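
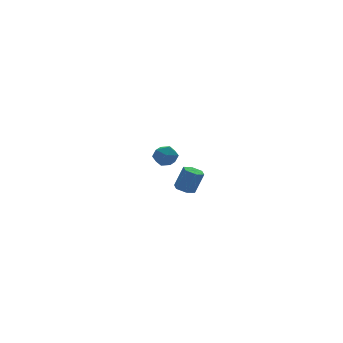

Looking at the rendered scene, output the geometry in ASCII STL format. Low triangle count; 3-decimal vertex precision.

solid 
facet normal -0.979 0.169 0.114
outer loop
vertex 0.902 3.645 -0.603
vertex 0.776 2.954 -0.658
vertex 0.899 3.241 -0.026
endloop
endfacet
facet normal -0.593 0.661 0.460
outer loop
vertex 0.902 3.645 -0.603
vertex 0.899 3.241 -0.026
vertex 1.392 3.739 -0.106
endloop
endfacet
facet normal -0.172 0.985 -0.017
outer loop
vertex 0.902 3.645 -0.603
vertex 1.392 3.739 -0.106
vertex 1.572 3.759 -0.786
endloop
endfacet
facet normal -0.297 0.695 -0.655
outer loop
vertex 0.902 3.645 -0.603
vertex 1.572 3.759 -0.786
vertex 1.192 3.275 -1.127
endloop
endfacet
facet normal -0.796 0.191 -0.575
outer loop
vertex 0.902 3.645 -0.603
vertex 1.192 3.275 -1.127
vertex 0.776 2.954 -0.658
endloop
endfacet
facet normal -0.175 0.323 0.930
outer loop
vertex 1.392 3.739 -0.106
vertex 0.899 3.241 -0.026
vertex 1.568 3.105 0.147
endloop
endfacet
facet normal -0.799 -0.473 0.370
outer loop
vertex 0.899 3.241 -0.026
vertex 0.776 2.954 -0.658
vertex 1.188 2.621 -0.194
endloop
endfacet
facet normal -0.503 -0.437 -0.745
outer loop
vertex 0.776 2.954 -0.658
vertex 1.192 3.275 -1.127
vertex 1.368 2.641 -0.874
endloop
endfacet
facet normal 0.303 0.378 -0.875
outer loop
vertex 1.192 3.275 -1.127
vertex 1.572 3.759 -0.786
vertex 1.861 3.139 -0.954
endloop
endfacet
facet normal 0.506 0.848 0.159
outer loop
vertex 1.572 3.759 -0.786
vertex 1.392 3.739 -0.106
vertex 1.984 3.426 -0.322
endloop
endfacet
facet normal 0.297 -0.695 0.655
outer loop
vertex 1.858 2.735 -0.377
vertex 1.568 3.105 0.147
vertex 1.188 2.621 -0.194
endloop
endfacet
facet normal 0.172 -0.985 0.017
outer loop
vertex 1.858 2.735 -0.377
vertex 1.188 2.621 -0.194
vertex 1.368 2.641 -0.874
endloop
endfacet
facet normal 0.593 -0.661 -0.460
outer loop
vertex 1.858 2.735 -0.377
vertex 1.368 2.641 -0.874
vertex 1.861 3.139 -0.954
endloop
endfacet
facet normal 0.979 -0.169 -0.114
outer loop
vertex 1.858 2.735 -0.377
vertex 1.861 3.139 -0.954
vertex 1.984 3.426 -0.322
endloop
endfacet
facet normal 0.796 -0.191 0.575
outer loop
vertex 1.858 2.735 -0.377
vertex 1.984 3.426 -0.322
vertex 1.568 3.105 0.147
endloop
endfacet
facet normal -0.303 -0.378 0.875
outer loop
vertex 1.188 2.621 -0.194
vertex 1.568 3.105 0.147
vertex 0.899 3.241 -0.026
endloop
endfacet
facet normal -0.506 -0.848 -0.159
outer loop
vertex 1.368 2.641 -0.874
vertex 1.188 2.621 -0.194
vertex 0.776 2.954 -0.658
endloop
endfacet
facet normal 0.175 -0.323 -0.930
outer loop
vertex 1.861 3.139 -0.954
vertex 1.368 2.641 -0.874
vertex 1.192 3.275 -1.127
endloop
endfacet
facet normal 0.799 0.473 -0.370
outer loop
vertex 1.984 3.426 -0.322
vertex 1.861 3.139 -0.954
vertex 1.572 3.759 -0.786
endloop
endfacet
facet normal 0.503 0.437 0.745
outer loop
vertex 1.568 3.105 0.147
vertex 1.984 3.426 -0.322
vertex 1.392 3.739 -0.106
endloop
endfacet
facet normal -0.340 0.101 -0.935
outer loop
vertex -0.339 -3.163 0.211
vertex -0.807 -3.293 0.367
vertex -0.664 -2.803 0.368
endloop
endfacet
facet normal 0.691 0.701 -0.177
outer loop
vertex -0.339 -3.163 0.211
vertex -0.664 -2.803 0.368
vertex 0.055 -3.278 1.296
endloop
endfacet
facet normal 0.690 0.702 -0.176
outer loop
vertex 0.055 -3.278 1.296
vertex -0.664 -2.803 0.368
vertex -0.271 -2.918 1.453
endloop
endfacet
facet normal 0.341 -0.099 0.935
outer loop
vertex 0.055 -3.278 1.296
vertex -0.271 -2.918 1.453
vertex -0.413 -3.407 1.453
endloop
endfacet
facet normal -0.340 0.101 -0.935
outer loop
vertex -0.664 -2.803 0.368
vertex -0.807 -3.293 0.367
vertex -1.132 -2.932 0.524
endloop
endfacet
facet normal -0.206 0.962 0.177
outer loop
vertex -0.664 -2.803 0.368
vertex -1.132 -2.932 0.524
vertex -0.271 -2.918 1.453
endloop
endfacet
facet normal -0.206 0.962 0.177
outer loop
vertex -0.271 -2.918 1.453
vertex -1.132 -2.932 0.524
vertex -0.739 -3.047 1.609
endloop
endfacet
facet normal 0.339 -0.098 0.936
outer loop
vertex -0.271 -2.918 1.453
vertex -0.739 -3.047 1.609
vertex -0.413 -3.407 1.453
endloop
endfacet
facet normal -0.341 0.100 -0.935
outer loop
vertex -1.132 -2.932 0.524
vertex -0.807 -3.293 0.367
vertex -1.275 -3.422 0.524
endloop
endfacet
facet normal -0.898 0.262 0.353
outer loop
vertex -1.132 -2.932 0.524
vertex -1.275 -3.422 0.524
vertex -0.739 -3.047 1.609
endloop
endfacet
facet normal -0.898 0.260 0.354
outer loop
vertex -0.739 -3.047 1.609
vertex -1.275 -3.422 0.524
vertex -0.881 -3.537 1.609
endloop
endfacet
facet normal 0.339 -0.098 0.936
outer loop
vertex -0.739 -3.047 1.609
vertex -0.881 -3.537 1.609
vertex -0.413 -3.407 1.453
endloop
endfacet
facet normal -0.341 0.099 -0.935
outer loop
vertex -1.275 -3.422 0.524
vertex -0.807 -3.293 0.367
vertex -0.949 -3.782 0.367
endloop
endfacet
facet normal -0.690 -0.702 0.176
outer loop
vertex -1.275 -3.422 0.524
vertex -0.949 -3.782 0.367
vertex -0.881 -3.537 1.609
endloop
endfacet
facet normal -0.691 -0.701 0.176
outer loop
vertex -0.881 -3.537 1.609
vertex -0.949 -3.782 0.367
vertex -0.556 -3.897 1.452
endloop
endfacet
facet normal 0.340 -0.101 0.935
outer loop
vertex -0.881 -3.537 1.609
vertex -0.556 -3.897 1.452
vertex -0.413 -3.407 1.453
endloop
endfacet
facet normal -0.339 0.098 -0.936
outer loop
vertex -0.949 -3.782 0.367
vertex -0.807 -3.293 0.367
vertex -0.481 -3.653 0.211
endloop
endfacet
facet normal 0.206 -0.962 -0.177
outer loop
vertex -0.949 -3.782 0.367
vertex -0.481 -3.653 0.211
vertex -0.556 -3.897 1.452
endloop
endfacet
facet normal 0.206 -0.962 -0.177
outer loop
vertex -0.556 -3.897 1.452
vertex -0.481 -3.653 0.211
vertex -0.088 -3.768 1.296
endloop
endfacet
facet normal 0.340 -0.101 0.935
outer loop
vertex -0.556 -3.897 1.452
vertex -0.088 -3.768 1.296
vertex -0.413 -3.407 1.453
endloop
endfacet
facet normal -0.339 0.098 -0.936
outer loop
vertex -0.481 -3.653 0.211
vertex -0.807 -3.293 0.367
vertex -0.339 -3.163 0.211
endloop
endfacet
facet normal 0.899 -0.260 -0.353
outer loop
vertex -0.481 -3.653 0.211
vertex -0.339 -3.163 0.211
vertex -0.088 -3.768 1.296
endloop
endfacet
facet normal 0.898 -0.262 -0.354
outer loop
vertex -0.088 -3.768 1.296
vertex -0.339 -3.163 0.211
vertex 0.055 -3.278 1.296
endloop
endfacet
facet normal 0.341 -0.100 0.935
outer loop
vertex -0.088 -3.768 1.296
vertex 0.055 -3.278 1.296
vertex -0.413 -3.407 1.453
endloop
endfacet

endsolid


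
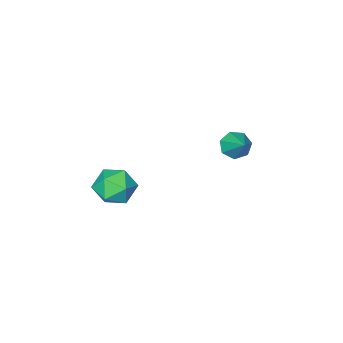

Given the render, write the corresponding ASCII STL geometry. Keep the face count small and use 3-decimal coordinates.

solid 
facet normal -0.311 -0.734 -0.603
outer loop
vertex -2.064 -1.762 -2.356
vertex -2.767 -1.661 -2.116
vertex -2.418 -1.334 -2.694
endloop
endfacet
facet normal 0.839 0.441 -0.320
outer loop
vertex -2.064 -1.762 -2.356
vertex -2.418 -1.334 -2.694
vertex -2.273 -0.499 -1.164
endloop
endfacet
facet normal -0.311 -0.734 -0.603
outer loop
vertex -2.418 -1.334 -2.694
vertex -2.767 -1.661 -2.116
vertex -3.035 -1.152 -2.597
endloop
endfacet
facet normal 0.177 0.857 -0.484
outer loop
vertex -2.418 -1.334 -2.694
vertex -3.035 -1.152 -2.597
vertex -2.273 -0.499 -1.164
endloop
endfacet
facet normal -0.314 -0.734 -0.602
outer loop
vertex -3.035 -1.152 -2.597
vertex -2.767 -1.661 -2.116
vertex -3.45 -1.352 -2.137
endloop
endfacet
facet normal -0.525 0.845 -0.106
outer loop
vertex -3.035 -1.152 -2.597
vertex -3.45 -1.352 -2.137
vertex -2.273 -0.499 -1.164
endloop
endfacet
facet normal -0.314 -0.734 -0.602
outer loop
vertex -3.45 -1.352 -2.137
vertex -2.767 -1.661 -2.116
vertex -3.35 -1.785 -1.661
endloop
endfacet
facet normal -0.739 0.414 0.532
outer loop
vertex -3.45 -1.352 -2.137
vertex -3.35 -1.785 -1.661
vertex -2.273 -0.499 -1.164
endloop
endfacet
facet normal -0.313 -0.735 -0.601
outer loop
vertex -3.35 -1.785 -1.661
vertex -2.767 -1.661 -2.116
vertex -2.811 -2.124 -1.527
endloop
endfacet
facet normal -0.305 -0.110 0.946
outer loop
vertex -3.35 -1.785 -1.661
vertex -2.811 -2.124 -1.527
vertex -2.273 -0.499 -1.164
endloop
endfacet
facet normal -0.313 -0.735 -0.601
outer loop
vertex -2.811 -2.124 -1.527
vertex -2.767 -1.661 -2.116
vertex -2.238 -2.114 -1.837
endloop
endfacet
facet normal 0.453 -0.335 0.826
outer loop
vertex -2.811 -2.124 -1.527
vertex -2.238 -2.114 -1.837
vertex -2.273 -0.499 -1.164
endloop
endfacet
facet normal -0.311 -0.735 -0.603
outer loop
vertex -2.238 -2.114 -1.837
vertex -2.767 -1.661 -2.116
vertex -2.064 -1.762 -2.356
endloop
endfacet
facet normal 0.961 -0.088 0.262
outer loop
vertex -2.238 -2.114 -1.837
vertex -2.064 -1.762 -2.356
vertex -2.273 -0.499 -1.164
endloop
endfacet
facet normal 0.045 -0.269 0.962
outer loop
vertex 2.452 -2.847 -1.942
vertex 2.908 -3.765 -2.22
vertex 3.51 -2.916 -2.011
endloop
endfacet
facet normal 0.087 0.440 0.894
outer loop
vertex 2.452 -2.847 -1.942
vertex 3.51 -2.916 -2.011
vertex 3.007 -2.058 -2.385
endloop
endfacet
facet normal -0.500 0.664 0.556
outer loop
vertex 2.452 -2.847 -1.942
vertex 3.007 -2.058 -2.385
vertex 2.095 -2.377 -2.825
endloop
endfacet
facet normal -0.905 0.092 0.415
outer loop
vertex 2.452 -2.847 -1.942
vertex 2.095 -2.377 -2.825
vertex 2.034 -3.432 -2.723
endloop
endfacet
facet normal -0.568 -0.484 0.666
outer loop
vertex 2.452 -2.847 -1.942
vertex 2.034 -3.432 -2.723
vertex 2.908 -3.765 -2.22
endloop
endfacet
facet normal 0.649 0.590 0.480
outer loop
vertex 3.007 -2.058 -2.385
vertex 3.51 -2.916 -2.011
vertex 3.806 -2.488 -2.937
endloop
endfacet
facet normal 0.582 -0.558 0.591
outer loop
vertex 3.51 -2.916 -2.011
vertex 2.908 -3.765 -2.22
vertex 3.745 -3.543 -2.835
endloop
endfacet
facet normal -0.410 -0.905 0.112
outer loop
vertex 2.908 -3.765 -2.22
vertex 2.034 -3.432 -2.723
vertex 2.833 -3.862 -3.275
endloop
endfacet
facet normal -0.956 0.027 -0.293
outer loop
vertex 2.034 -3.432 -2.723
vertex 2.095 -2.377 -2.825
vertex 2.33 -3.004 -3.649
endloop
endfacet
facet normal -0.301 0.951 -0.066
outer loop
vertex 2.095 -2.377 -2.825
vertex 3.007 -2.058 -2.385
vertex 2.932 -2.155 -3.44
endloop
endfacet
facet normal 0.905 -0.092 -0.415
outer loop
vertex 3.388 -3.073 -3.718
vertex 3.806 -2.488 -2.937
vertex 3.745 -3.543 -2.835
endloop
endfacet
facet normal 0.500 -0.664 -0.556
outer loop
vertex 3.388 -3.073 -3.718
vertex 3.745 -3.543 -2.835
vertex 2.833 -3.862 -3.275
endloop
endfacet
facet normal -0.087 -0.440 -0.894
outer loop
vertex 3.388 -3.073 -3.718
vertex 2.833 -3.862 -3.275
vertex 2.33 -3.004 -3.649
endloop
endfacet
facet normal -0.045 0.269 -0.962
outer loop
vertex 3.388 -3.073 -3.718
vertex 2.33 -3.004 -3.649
vertex 2.932 -2.155 -3.44
endloop
endfacet
facet normal 0.568 0.484 -0.666
outer loop
vertex 3.388 -3.073 -3.718
vertex 2.932 -2.155 -3.44
vertex 3.806 -2.488 -2.937
endloop
endfacet
facet normal 0.956 -0.027 0.293
outer loop
vertex 3.745 -3.543 -2.835
vertex 3.806 -2.488 -2.937
vertex 3.51 -2.916 -2.011
endloop
endfacet
facet normal 0.301 -0.951 0.066
outer loop
vertex 2.833 -3.862 -3.275
vertex 3.745 -3.543 -2.835
vertex 2.908 -3.765 -2.22
endloop
endfacet
facet normal -0.649 -0.590 -0.480
outer loop
vertex 2.33 -3.004 -3.649
vertex 2.833 -3.862 -3.275
vertex 2.034 -3.432 -2.723
endloop
endfacet
facet normal -0.582 0.558 -0.591
outer loop
vertex 2.932 -2.155 -3.44
vertex 2.33 -3.004 -3.649
vertex 2.095 -2.377 -2.825
endloop
endfacet
facet normal 0.410 0.905 -0.112
outer loop
vertex 3.806 -2.488 -2.937
vertex 2.932 -2.155 -3.44
vertex 3.007 -2.058 -2.385
endloop
endfacet

endsolid


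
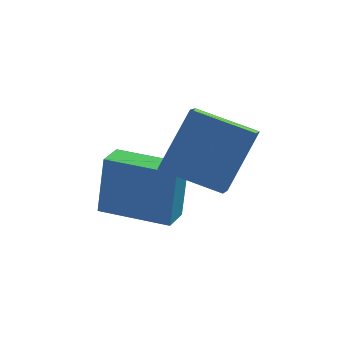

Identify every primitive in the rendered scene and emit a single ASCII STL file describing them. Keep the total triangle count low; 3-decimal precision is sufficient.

solid 
facet normal -0.343 -0.431 -0.835
outer loop
vertex 0.479 -3.748 1.394
vertex 0.507 -2.882 0.935
vertex 2.282 -4.101 0.836
endloop
endfacet
facet normal -0.028 -0.884 0.467
outer loop
vertex 3.033 -3.158 2.665
vertex 0.479 -3.748 1.394
vertex 2.282 -4.101 0.836
endloop
endfacet
facet normal -0.342 -0.431 -0.835
outer loop
vertex 2.282 -4.101 0.836
vertex 0.507 -2.882 0.935
vertex 2.31 -3.235 0.378
endloop
endfacet
facet normal 0.939 -0.184 -0.291
outer loop
vertex 2.31 -3.235 0.378
vertex 3.033 -3.158 2.665
vertex 2.282 -4.101 0.836
endloop
endfacet
facet normal -0.939 0.184 0.291
outer loop
vertex 0.479 -3.748 1.394
vertex 1.258 -1.939 2.764
vertex 0.507 -2.882 0.935
endloop
endfacet
facet normal -0.029 -0.884 0.468
outer loop
vertex 1.23 -2.805 3.222
vertex 0.479 -3.748 1.394
vertex 3.033 -3.158 2.665
endloop
endfacet
facet normal -0.939 0.184 0.291
outer loop
vertex 1.23 -2.805 3.222
vertex 1.258 -1.939 2.764
vertex 0.479 -3.748 1.394
endloop
endfacet
facet normal 0.029 0.884 -0.467
outer loop
vertex 0.507 -2.882 0.935
vertex 1.258 -1.939 2.764
vertex 2.31 -3.235 0.378
endloop
endfacet
facet normal 0.939 -0.184 -0.291
outer loop
vertex 3.061 -2.292 2.206
vertex 3.033 -3.158 2.665
vertex 2.31 -3.235 0.378
endloop
endfacet
facet normal 0.028 0.884 -0.467
outer loop
vertex 2.31 -3.235 0.378
vertex 1.258 -1.939 2.764
vertex 3.061 -2.292 2.206
endloop
endfacet
facet normal 0.342 0.431 0.835
outer loop
vertex 3.061 -2.292 2.206
vertex 1.23 -2.805 3.222
vertex 3.033 -3.158 2.665
endloop
endfacet
facet normal 0.343 0.431 0.835
outer loop
vertex 1.258 -1.939 2.764
vertex 1.23 -2.805 3.222
vertex 3.061 -2.292 2.206
endloop
endfacet
facet normal -0.974 0.221 0.041
outer loop
vertex -1.206 -2.501 0.84
vertex -1.004 -1.585 0.693
vertex -1.351 -2.78 -1.105
endloop
endfacet
facet normal -0.212 -0.965 0.154
outer loop
vertex 0.744 -3.255 -1.193
vertex -1.206 -2.501 0.84
vertex -1.351 -2.78 -1.105
endloop
endfacet
facet normal -0.974 0.221 0.041
outer loop
vertex -1.351 -2.78 -1.105
vertex -1.004 -1.585 0.693
vertex -1.149 -1.864 -1.252
endloop
endfacet
facet normal -0.074 -0.142 -0.987
outer loop
vertex -1.149 -1.864 -1.252
vertex 0.744 -3.255 -1.193
vertex -1.351 -2.78 -1.105
endloop
endfacet
facet normal 0.074 0.142 0.987
outer loop
vertex -1.206 -2.501 0.84
vertex 1.091 -2.06 0.605
vertex -1.004 -1.585 0.693
endloop
endfacet
facet normal -0.212 -0.965 0.154
outer loop
vertex 0.889 -2.976 0.752
vertex -1.206 -2.501 0.84
vertex 0.744 -3.255 -1.193
endloop
endfacet
facet normal 0.074 0.142 0.987
outer loop
vertex 0.889 -2.976 0.752
vertex 1.091 -2.06 0.605
vertex -1.206 -2.501 0.84
endloop
endfacet
facet normal 0.212 0.965 -0.154
outer loop
vertex -1.004 -1.585 0.693
vertex 1.091 -2.06 0.605
vertex -1.149 -1.864 -1.252
endloop
endfacet
facet normal -0.074 -0.142 -0.987
outer loop
vertex 0.946 -2.339 -1.34
vertex 0.744 -3.255 -1.193
vertex -1.149 -1.864 -1.252
endloop
endfacet
facet normal 0.212 0.965 -0.154
outer loop
vertex -1.149 -1.864 -1.252
vertex 1.091 -2.06 0.605
vertex 0.946 -2.339 -1.34
endloop
endfacet
facet normal 0.974 -0.221 -0.041
outer loop
vertex 0.946 -2.339 -1.34
vertex 0.889 -2.976 0.752
vertex 0.744 -3.255 -1.193
endloop
endfacet
facet normal 0.974 -0.221 -0.041
outer loop
vertex 1.091 -2.06 0.605
vertex 0.889 -2.976 0.752
vertex 0.946 -2.339 -1.34
endloop
endfacet

endsolid


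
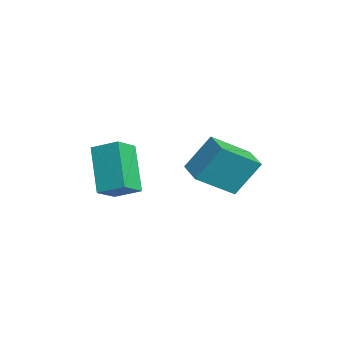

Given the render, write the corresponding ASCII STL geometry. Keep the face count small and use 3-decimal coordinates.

solid 
facet normal -0.977 -0.169 0.129
outer loop
vertex 2.173 1.186 -0.552
vertex 2.191 1.854 0.457
vertex 1.899 2.24 -1.244
endloop
endfacet
facet normal -0.016 -0.552 -0.834
outer loop
vertex 2.749 2.386 -1.357
vertex 2.173 1.186 -0.552
vertex 1.899 2.24 -1.244
endloop
endfacet
facet normal -0.977 -0.169 0.129
outer loop
vertex 1.899 2.24 -1.244
vertex 2.191 1.854 0.457
vertex 1.917 2.907 -0.235
endloop
endfacet
facet normal -0.212 0.817 -0.536
outer loop
vertex 1.917 2.907 -0.235
vertex 2.749 2.386 -1.357
vertex 1.899 2.24 -1.244
endloop
endfacet
facet normal 0.212 -0.817 0.537
outer loop
vertex 2.173 1.186 -0.552
vertex 3.041 2.0 0.344
vertex 2.191 1.854 0.457
endloop
endfacet
facet normal -0.015 -0.552 -0.834
outer loop
vertex 3.023 1.333 -0.665
vertex 2.173 1.186 -0.552
vertex 2.749 2.386 -1.357
endloop
endfacet
facet normal 0.213 -0.817 0.536
outer loop
vertex 3.023 1.333 -0.665
vertex 3.041 2.0 0.344
vertex 2.173 1.186 -0.552
endloop
endfacet
facet normal 0.016 0.552 0.834
outer loop
vertex 2.191 1.854 0.457
vertex 3.041 2.0 0.344
vertex 1.917 2.907 -0.235
endloop
endfacet
facet normal -0.213 0.817 -0.537
outer loop
vertex 2.767 3.054 -0.348
vertex 2.749 2.386 -1.357
vertex 1.917 2.907 -0.235
endloop
endfacet
facet normal 0.015 0.552 0.834
outer loop
vertex 1.917 2.907 -0.235
vertex 3.041 2.0 0.344
vertex 2.767 3.054 -0.348
endloop
endfacet
facet normal 0.977 0.169 -0.129
outer loop
vertex 2.767 3.054 -0.348
vertex 3.023 1.333 -0.665
vertex 2.749 2.386 -1.357
endloop
endfacet
facet normal 0.977 0.169 -0.129
outer loop
vertex 3.041 2.0 0.344
vertex 3.023 1.333 -0.665
vertex 2.767 3.054 -0.348
endloop
endfacet
facet normal -0.598 -0.037 0.801
outer loop
vertex 1.96 -1.145 0.148
vertex 2.338 -0.501 0.46
vertex 1.432 -0.655 -0.224
endloop
endfacet
facet normal -0.467 -0.796 -0.386
outer loop
vertex 2.342 -0.599 -1.44
vertex 1.96 -1.145 0.148
vertex 1.432 -0.655 -0.224
endloop
endfacet
facet normal -0.598 -0.037 0.801
outer loop
vertex 1.432 -0.655 -0.224
vertex 2.338 -0.501 0.46
vertex 1.811 -0.011 0.089
endloop
endfacet
facet normal -0.650 0.606 -0.459
outer loop
vertex 1.811 -0.011 0.089
vertex 2.342 -0.599 -1.44
vertex 1.432 -0.655 -0.224
endloop
endfacet
facet normal 0.651 -0.605 0.459
outer loop
vertex 1.96 -1.145 0.148
vertex 3.248 -0.445 -0.756
vertex 2.338 -0.501 0.46
endloop
endfacet
facet normal -0.468 -0.795 -0.386
outer loop
vertex 2.869 -1.089 -1.069
vertex 1.96 -1.145 0.148
vertex 2.342 -0.599 -1.44
endloop
endfacet
facet normal 0.651 -0.606 0.458
outer loop
vertex 2.869 -1.089 -1.069
vertex 3.248 -0.445 -0.756
vertex 1.96 -1.145 0.148
endloop
endfacet
facet normal 0.467 0.795 0.386
outer loop
vertex 2.338 -0.501 0.46
vertex 3.248 -0.445 -0.756
vertex 1.811 -0.011 0.089
endloop
endfacet
facet normal -0.651 0.605 -0.459
outer loop
vertex 2.72 0.045 -1.128
vertex 2.342 -0.599 -1.44
vertex 1.811 -0.011 0.089
endloop
endfacet
facet normal 0.467 0.796 0.385
outer loop
vertex 1.811 -0.011 0.089
vertex 3.248 -0.445 -0.756
vertex 2.72 0.045 -1.128
endloop
endfacet
facet normal 0.598 0.037 -0.801
outer loop
vertex 2.72 0.045 -1.128
vertex 2.869 -1.089 -1.069
vertex 2.342 -0.599 -1.44
endloop
endfacet
facet normal 0.598 0.037 -0.800
outer loop
vertex 3.248 -0.445 -0.756
vertex 2.869 -1.089 -1.069
vertex 2.72 0.045 -1.128
endloop
endfacet

endsolid


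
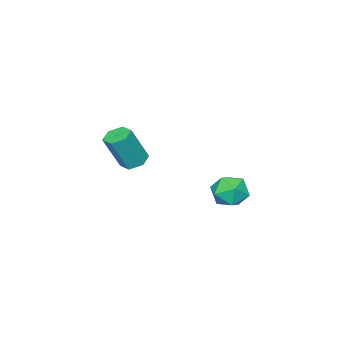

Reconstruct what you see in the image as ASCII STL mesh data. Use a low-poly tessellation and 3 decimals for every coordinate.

solid 
facet normal -0.730 0.649 0.215
outer loop
vertex -2.112 2.142 -3.58
vertex -2.645 1.565 -3.646
vertex -2.308 1.713 -2.949
endloop
endfacet
facet normal -0.120 0.838 0.532
outer loop
vertex -2.112 2.142 -3.58
vertex -2.308 1.713 -2.949
vertex -1.553 1.903 -3.078
endloop
endfacet
facet normal 0.374 0.927 0.025
outer loop
vertex -2.112 2.142 -3.58
vertex -1.553 1.903 -3.078
vertex -1.425 1.872 -3.856
endloop
endfacet
facet normal 0.068 0.793 -0.605
outer loop
vertex -2.112 2.142 -3.58
vertex -1.425 1.872 -3.856
vertex -2.099 1.663 -4.206
endloop
endfacet
facet normal -0.612 0.622 -0.488
outer loop
vertex -2.112 2.142 -3.58
vertex -2.099 1.663 -4.206
vertex -2.645 1.565 -3.646
endloop
endfacet
facet normal 0.088 0.297 0.951
outer loop
vertex -1.553 1.903 -3.078
vertex -2.308 1.713 -2.949
vertex -1.741 1.177 -2.834
endloop
endfacet
facet normal -0.900 -0.009 0.437
outer loop
vertex -2.308 1.713 -2.949
vertex -2.645 1.565 -3.646
vertex -2.415 0.968 -3.184
endloop
endfacet
facet normal -0.710 -0.052 -0.702
outer loop
vertex -2.645 1.565 -3.646
vertex -2.099 1.663 -4.206
vertex -2.287 0.937 -3.962
endloop
endfacet
facet normal 0.393 0.225 -0.892
outer loop
vertex -2.099 1.663 -4.206
vertex -1.425 1.872 -3.856
vertex -1.532 1.127 -4.091
endloop
endfacet
facet normal 0.888 0.442 0.129
outer loop
vertex -1.425 1.872 -3.856
vertex -1.553 1.903 -3.078
vertex -1.195 1.275 -3.394
endloop
endfacet
facet normal -0.068 -0.793 0.605
outer loop
vertex -1.728 0.698 -3.46
vertex -1.741 1.177 -2.834
vertex -2.415 0.968 -3.184
endloop
endfacet
facet normal -0.374 -0.927 -0.025
outer loop
vertex -1.728 0.698 -3.46
vertex -2.415 0.968 -3.184
vertex -2.287 0.937 -3.962
endloop
endfacet
facet normal 0.120 -0.838 -0.532
outer loop
vertex -1.728 0.698 -3.46
vertex -2.287 0.937 -3.962
vertex -1.532 1.127 -4.091
endloop
endfacet
facet normal 0.730 -0.649 -0.215
outer loop
vertex -1.728 0.698 -3.46
vertex -1.532 1.127 -4.091
vertex -1.195 1.275 -3.394
endloop
endfacet
facet normal 0.612 -0.622 0.488
outer loop
vertex -1.728 0.698 -3.46
vertex -1.195 1.275 -3.394
vertex -1.741 1.177 -2.834
endloop
endfacet
facet normal -0.393 -0.225 0.892
outer loop
vertex -2.415 0.968 -3.184
vertex -1.741 1.177 -2.834
vertex -2.308 1.713 -2.949
endloop
endfacet
facet normal -0.888 -0.442 -0.129
outer loop
vertex -2.287 0.937 -3.962
vertex -2.415 0.968 -3.184
vertex -2.645 1.565 -3.646
endloop
endfacet
facet normal -0.088 -0.297 -0.951
outer loop
vertex -1.532 1.127 -4.091
vertex -2.287 0.937 -3.962
vertex -2.099 1.663 -4.206
endloop
endfacet
facet normal 0.900 0.009 -0.437
outer loop
vertex -1.195 1.275 -3.394
vertex -1.532 1.127 -4.091
vertex -1.425 1.872 -3.856
endloop
endfacet
facet normal 0.710 0.052 0.702
outer loop
vertex -1.741 1.177 -2.834
vertex -1.195 1.275 -3.394
vertex -1.553 1.903 -3.078
endloop
endfacet
facet normal -0.369 0.199 -0.908
outer loop
vertex -1.754 -3.426 -3.709
vertex -2.104 -3.025 -3.479
vertex -1.574 -2.877 -3.662
endloop
endfacet
facet normal 0.876 -0.252 -0.412
outer loop
vertex -1.754 -3.426 -3.709
vertex -1.574 -2.877 -3.662
vertex -1.145 -3.756 -2.212
endloop
endfacet
facet normal 0.876 -0.251 -0.412
outer loop
vertex -1.145 -3.756 -2.212
vertex -1.574 -2.877 -3.662
vertex -0.965 -3.207 -2.164
endloop
endfacet
facet normal 0.369 -0.200 0.908
outer loop
vertex -1.145 -3.756 -2.212
vertex -0.965 -3.207 -2.164
vertex -1.496 -3.355 -1.981
endloop
endfacet
facet normal -0.369 0.200 -0.907
outer loop
vertex -1.574 -2.877 -3.662
vertex -2.104 -3.025 -3.479
vertex -1.924 -2.476 -3.431
endloop
endfacet
facet normal 0.707 0.694 -0.134
outer loop
vertex -1.574 -2.877 -3.662
vertex -1.924 -2.476 -3.431
vertex -0.965 -3.207 -2.164
endloop
endfacet
facet normal 0.707 0.694 -0.134
outer loop
vertex -0.965 -3.207 -2.164
vertex -1.924 -2.476 -3.431
vertex -1.315 -2.806 -1.933
endloop
endfacet
facet normal 0.369 -0.201 0.908
outer loop
vertex -0.965 -3.207 -2.164
vertex -1.315 -2.806 -1.933
vertex -1.496 -3.355 -1.981
endloop
endfacet
facet normal -0.369 0.200 -0.908
outer loop
vertex -1.924 -2.476 -3.431
vertex -2.104 -3.025 -3.479
vertex -2.455 -2.624 -3.248
endloop
endfacet
facet normal -0.168 0.946 0.277
outer loop
vertex -1.924 -2.476 -3.431
vertex -2.455 -2.624 -3.248
vertex -1.315 -2.806 -1.933
endloop
endfacet
facet normal -0.169 0.946 0.277
outer loop
vertex -1.315 -2.806 -1.933
vertex -2.455 -2.624 -3.248
vertex -1.846 -2.954 -1.751
endloop
endfacet
facet normal 0.367 -0.200 0.908
outer loop
vertex -1.315 -2.806 -1.933
vertex -1.846 -2.954 -1.751
vertex -1.496 -3.355 -1.981
endloop
endfacet
facet normal -0.369 0.200 -0.908
outer loop
vertex -2.455 -2.624 -3.248
vertex -2.104 -3.025 -3.479
vertex -2.635 -3.173 -3.296
endloop
endfacet
facet normal -0.876 0.251 0.412
outer loop
vertex -2.455 -2.624 -3.248
vertex -2.635 -3.173 -3.296
vertex -1.846 -2.954 -1.751
endloop
endfacet
facet normal -0.876 0.252 0.412
outer loop
vertex -1.846 -2.954 -1.751
vertex -2.635 -3.173 -3.296
vertex -2.026 -3.503 -1.798
endloop
endfacet
facet normal 0.369 -0.199 0.908
outer loop
vertex -1.846 -2.954 -1.751
vertex -2.026 -3.503 -1.798
vertex -1.496 -3.355 -1.981
endloop
endfacet
facet normal -0.369 0.201 -0.908
outer loop
vertex -2.635 -3.173 -3.296
vertex -2.104 -3.025 -3.479
vertex -2.285 -3.574 -3.527
endloop
endfacet
facet normal -0.707 -0.694 0.134
outer loop
vertex -2.635 -3.173 -3.296
vertex -2.285 -3.574 -3.527
vertex -2.026 -3.503 -1.798
endloop
endfacet
facet normal -0.707 -0.694 0.134
outer loop
vertex -2.026 -3.503 -1.798
vertex -2.285 -3.574 -3.527
vertex -1.676 -3.904 -2.029
endloop
endfacet
facet normal 0.369 -0.200 0.907
outer loop
vertex -2.026 -3.503 -1.798
vertex -1.676 -3.904 -2.029
vertex -1.496 -3.355 -1.981
endloop
endfacet
facet normal -0.367 0.200 -0.908
outer loop
vertex -2.285 -3.574 -3.527
vertex -2.104 -3.025 -3.479
vertex -1.754 -3.426 -3.709
endloop
endfacet
facet normal 0.169 -0.946 -0.277
outer loop
vertex -2.285 -3.574 -3.527
vertex -1.754 -3.426 -3.709
vertex -1.676 -3.904 -2.029
endloop
endfacet
facet normal 0.168 -0.946 -0.277
outer loop
vertex -1.676 -3.904 -2.029
vertex -1.754 -3.426 -3.709
vertex -1.145 -3.756 -2.212
endloop
endfacet
facet normal 0.369 -0.200 0.908
outer loop
vertex -1.676 -3.904 -2.029
vertex -1.145 -3.756 -2.212
vertex -1.496 -3.355 -1.981
endloop
endfacet

endsolid


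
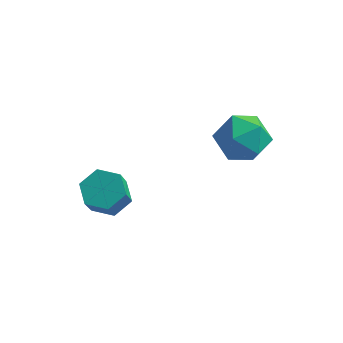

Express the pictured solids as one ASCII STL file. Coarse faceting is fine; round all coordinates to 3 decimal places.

solid 
facet normal 0.163 0.438 0.884
outer loop
vertex 4.038 3.18 -1.598
vertex 3.557 2.649 -1.246
vertex 4.338 2.496 -1.314
endloop
endfacet
facet normal 0.729 0.510 0.457
outer loop
vertex 4.038 3.18 -1.598
vertex 4.338 2.496 -1.314
vertex 4.584 2.777 -2.02
endloop
endfacet
facet normal 0.518 0.845 -0.137
outer loop
vertex 4.038 3.18 -1.598
vertex 4.584 2.777 -2.02
vertex 3.955 3.103 -2.389
endloop
endfacet
facet normal -0.180 0.981 -0.077
outer loop
vertex 4.038 3.18 -1.598
vertex 3.955 3.103 -2.389
vertex 3.32 3.024 -1.911
endloop
endfacet
facet normal -0.400 0.730 0.554
outer loop
vertex 4.038 3.18 -1.598
vertex 3.32 3.024 -1.911
vertex 3.557 2.649 -1.246
endloop
endfacet
facet normal 0.951 -0.143 0.274
outer loop
vertex 4.584 2.777 -2.02
vertex 4.338 2.496 -1.314
vertex 4.44 1.996 -1.929
endloop
endfacet
facet normal 0.033 -0.259 0.965
outer loop
vertex 4.338 2.496 -1.314
vertex 3.557 2.649 -1.246
vertex 3.805 1.917 -1.451
endloop
endfacet
facet normal -0.877 0.212 0.432
outer loop
vertex 3.557 2.649 -1.246
vertex 3.32 3.024 -1.911
vertex 3.176 2.243 -1.82
endloop
endfacet
facet normal -0.520 0.618 -0.589
outer loop
vertex 3.32 3.024 -1.911
vertex 3.955 3.103 -2.389
vertex 3.422 2.524 -2.526
endloop
endfacet
facet normal 0.609 0.398 -0.686
outer loop
vertex 3.955 3.103 -2.389
vertex 4.584 2.777 -2.02
vertex 4.203 2.371 -2.594
endloop
endfacet
facet normal 0.180 -0.981 0.077
outer loop
vertex 3.722 1.84 -2.242
vertex 4.44 1.996 -1.929
vertex 3.805 1.917 -1.451
endloop
endfacet
facet normal -0.518 -0.845 0.137
outer loop
vertex 3.722 1.84 -2.242
vertex 3.805 1.917 -1.451
vertex 3.176 2.243 -1.82
endloop
endfacet
facet normal -0.729 -0.510 -0.457
outer loop
vertex 3.722 1.84 -2.242
vertex 3.176 2.243 -1.82
vertex 3.422 2.524 -2.526
endloop
endfacet
facet normal -0.163 -0.438 -0.884
outer loop
vertex 3.722 1.84 -2.242
vertex 3.422 2.524 -2.526
vertex 4.203 2.371 -2.594
endloop
endfacet
facet normal 0.400 -0.730 -0.554
outer loop
vertex 3.722 1.84 -2.242
vertex 4.203 2.371 -2.594
vertex 4.44 1.996 -1.929
endloop
endfacet
facet normal 0.520 -0.618 0.589
outer loop
vertex 3.805 1.917 -1.451
vertex 4.44 1.996 -1.929
vertex 4.338 2.496 -1.314
endloop
endfacet
facet normal -0.609 -0.398 0.686
outer loop
vertex 3.176 2.243 -1.82
vertex 3.805 1.917 -1.451
vertex 3.557 2.649 -1.246
endloop
endfacet
facet normal -0.951 0.143 -0.274
outer loop
vertex 3.422 2.524 -2.526
vertex 3.176 2.243 -1.82
vertex 3.32 3.024 -1.911
endloop
endfacet
facet normal -0.033 0.259 -0.965
outer loop
vertex 4.203 2.371 -2.594
vertex 3.422 2.524 -2.526
vertex 3.955 3.103 -2.389
endloop
endfacet
facet normal 0.877 -0.212 -0.432
outer loop
vertex 4.44 1.996 -1.929
vertex 4.203 2.371 -2.594
vertex 4.584 2.777 -2.02
endloop
endfacet
facet normal -0.078 0.557 -0.826
outer loop
vertex 1.523 0.56 -2.644
vertex 1.227 0.124 -2.91
vertex 0.934 0.535 -2.605
endloop
endfacet
facet normal 0.002 0.829 0.560
outer loop
vertex 1.523 0.56 -2.644
vertex 0.934 0.535 -2.605
vertex 1.608 -0.048 -1.744
endloop
endfacet
facet normal 0.003 0.829 0.559
outer loop
vertex 1.608 -0.048 -1.744
vertex 0.934 0.535 -2.605
vertex 1.02 -0.073 -1.704
endloop
endfacet
facet normal 0.080 -0.558 0.826
outer loop
vertex 1.608 -0.048 -1.744
vertex 1.02 -0.073 -1.704
vertex 1.313 -0.484 -2.01
endloop
endfacet
facet normal -0.079 0.557 -0.827
outer loop
vertex 0.934 0.535 -2.605
vertex 1.227 0.124 -2.91
vertex 0.639 0.099 -2.871
endloop
endfacet
facet normal -0.862 0.378 0.337
outer loop
vertex 0.934 0.535 -2.605
vertex 0.639 0.099 -2.871
vertex 1.02 -0.073 -1.704
endloop
endfacet
facet normal -0.862 0.378 0.337
outer loop
vertex 1.02 -0.073 -1.704
vertex 0.639 0.099 -2.871
vertex 0.725 -0.509 -1.97
endloop
endfacet
facet normal 0.080 -0.558 0.826
outer loop
vertex 1.02 -0.073 -1.704
vertex 0.725 -0.509 -1.97
vertex 1.313 -0.484 -2.01
endloop
endfacet
facet normal -0.079 0.557 -0.827
outer loop
vertex 0.639 0.099 -2.871
vertex 1.227 0.124 -2.91
vertex 0.932 -0.312 -3.176
endloop
endfacet
facet normal -0.864 -0.451 -0.222
outer loop
vertex 0.639 0.099 -2.871
vertex 0.932 -0.312 -3.176
vertex 0.725 -0.509 -1.97
endloop
endfacet
facet normal -0.865 -0.449 -0.222
outer loop
vertex 0.725 -0.509 -1.97
vertex 0.932 -0.312 -3.176
vertex 1.017 -0.92 -2.276
endloop
endfacet
facet normal 0.080 -0.558 0.826
outer loop
vertex 0.725 -0.509 -1.97
vertex 1.017 -0.92 -2.276
vertex 1.313 -0.484 -2.01
endloop
endfacet
facet normal -0.080 0.558 -0.826
outer loop
vertex 0.932 -0.312 -3.176
vertex 1.227 0.124 -2.91
vertex 1.52 -0.287 -3.216
endloop
endfacet
facet normal -0.003 -0.829 -0.560
outer loop
vertex 0.932 -0.312 -3.176
vertex 1.52 -0.287 -3.216
vertex 1.017 -0.92 -2.276
endloop
endfacet
facet normal -0.002 -0.829 -0.559
outer loop
vertex 1.017 -0.92 -2.276
vertex 1.52 -0.287 -3.216
vertex 1.606 -0.895 -2.315
endloop
endfacet
facet normal 0.078 -0.557 0.826
outer loop
vertex 1.017 -0.92 -2.276
vertex 1.606 -0.895 -2.315
vertex 1.313 -0.484 -2.01
endloop
endfacet
facet normal -0.080 0.558 -0.826
outer loop
vertex 1.52 -0.287 -3.216
vertex 1.227 0.124 -2.91
vertex 1.815 0.149 -2.95
endloop
endfacet
facet normal 0.862 -0.378 -0.337
outer loop
vertex 1.52 -0.287 -3.216
vertex 1.815 0.149 -2.95
vertex 1.606 -0.895 -2.315
endloop
endfacet
facet normal 0.862 -0.378 -0.337
outer loop
vertex 1.606 -0.895 -2.315
vertex 1.815 0.149 -2.95
vertex 1.901 -0.459 -2.049
endloop
endfacet
facet normal 0.079 -0.557 0.827
outer loop
vertex 1.606 -0.895 -2.315
vertex 1.901 -0.459 -2.049
vertex 1.313 -0.484 -2.01
endloop
endfacet
facet normal -0.080 0.558 -0.826
outer loop
vertex 1.815 0.149 -2.95
vertex 1.227 0.124 -2.91
vertex 1.523 0.56 -2.644
endloop
endfacet
facet normal 0.865 0.450 0.221
outer loop
vertex 1.815 0.149 -2.95
vertex 1.523 0.56 -2.644
vertex 1.901 -0.459 -2.049
endloop
endfacet
facet normal 0.864 0.451 0.223
outer loop
vertex 1.901 -0.459 -2.049
vertex 1.523 0.56 -2.644
vertex 1.608 -0.048 -1.744
endloop
endfacet
facet normal 0.079 -0.557 0.827
outer loop
vertex 1.901 -0.459 -2.049
vertex 1.608 -0.048 -1.744
vertex 1.313 -0.484 -2.01
endloop
endfacet

endsolid


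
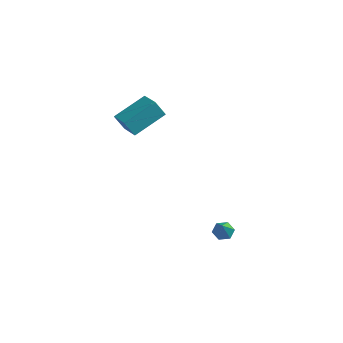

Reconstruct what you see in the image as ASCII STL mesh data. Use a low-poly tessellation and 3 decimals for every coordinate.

solid 
facet normal -0.799 0.541 -0.265
outer loop
vertex -4.669 1.393 3.151
vertex -3.92 2.875 3.919
vertex -4.25 1.608 2.326
endloop
endfacet
facet normal -0.409 -0.810 -0.419
outer loop
vertex -3.3 0.965 2.641
vertex -4.669 1.393 3.151
vertex -4.25 1.608 2.326
endloop
endfacet
facet normal -0.799 0.540 -0.264
outer loop
vertex -4.25 1.608 2.326
vertex -3.92 2.875 3.919
vertex -3.501 3.091 3.094
endloop
endfacet
facet normal 0.441 0.227 -0.868
outer loop
vertex -3.501 3.091 3.094
vertex -3.3 0.965 2.641
vertex -4.25 1.608 2.326
endloop
endfacet
facet normal -0.441 -0.227 0.868
outer loop
vertex -4.669 1.393 3.151
vertex -2.97 2.232 4.234
vertex -3.92 2.875 3.919
endloop
endfacet
facet normal -0.410 -0.810 -0.420
outer loop
vertex -3.719 0.749 3.466
vertex -4.669 1.393 3.151
vertex -3.3 0.965 2.641
endloop
endfacet
facet normal -0.441 -0.227 0.868
outer loop
vertex -3.719 0.749 3.466
vertex -2.97 2.232 4.234
vertex -4.669 1.393 3.151
endloop
endfacet
facet normal 0.409 0.810 0.420
outer loop
vertex -3.92 2.875 3.919
vertex -2.97 2.232 4.234
vertex -3.501 3.091 3.094
endloop
endfacet
facet normal 0.442 0.227 -0.868
outer loop
vertex -2.551 2.447 3.409
vertex -3.3 0.965 2.641
vertex -3.501 3.091 3.094
endloop
endfacet
facet normal 0.410 0.810 0.419
outer loop
vertex -3.501 3.091 3.094
vertex -2.97 2.232 4.234
vertex -2.551 2.447 3.409
endloop
endfacet
facet normal 0.799 -0.541 0.264
outer loop
vertex -2.551 2.447 3.409
vertex -3.719 0.749 3.466
vertex -3.3 0.965 2.641
endloop
endfacet
facet normal 0.799 -0.540 0.265
outer loop
vertex -2.97 2.232 4.234
vertex -3.719 0.749 3.466
vertex -2.551 2.447 3.409
endloop
endfacet
facet normal -0.251 0.557 -0.792
outer loop
vertex 1.266 1.738 -3.383
vertex 0.821 1.887 -3.137
vertex 1.264 2.171 -3.078
endloop
endfacet
facet normal 0.998 -0.030 0.049
outer loop
vertex 1.266 1.738 -3.383
vertex 1.264 2.171 -3.078
vertex 1.179 1.093 -2.003
endloop
endfacet
facet normal -0.251 0.556 -0.793
outer loop
vertex 1.264 2.171 -3.078
vertex 0.821 1.887 -3.137
vertex 0.819 2.321 -2.832
endloop
endfacet
facet normal 0.536 0.575 0.619
outer loop
vertex 1.264 2.171 -3.078
vertex 0.819 2.321 -2.832
vertex 1.179 1.093 -2.003
endloop
endfacet
facet normal -0.250 0.556 -0.793
outer loop
vertex 0.819 2.321 -2.832
vertex 0.821 1.887 -3.137
vertex 0.375 2.037 -2.891
endloop
endfacet
facet normal -0.387 0.435 0.813
outer loop
vertex 0.819 2.321 -2.832
vertex 0.375 2.037 -2.891
vertex 1.179 1.093 -2.003
endloop
endfacet
facet normal -0.250 0.556 -0.793
outer loop
vertex 0.375 2.037 -2.891
vertex 0.821 1.887 -3.137
vertex 0.377 1.603 -3.196
endloop
endfacet
facet normal -0.845 -0.310 0.436
outer loop
vertex 0.375 2.037 -2.891
vertex 0.377 1.603 -3.196
vertex 1.179 1.093 -2.003
endloop
endfacet
facet normal -0.250 0.555 -0.793
outer loop
vertex 0.377 1.603 -3.196
vertex 0.821 1.887 -3.137
vertex 0.822 1.453 -3.441
endloop
endfacet
facet normal -0.382 -0.914 -0.134
outer loop
vertex 0.377 1.603 -3.196
vertex 0.822 1.453 -3.441
vertex 1.179 1.093 -2.003
endloop
endfacet
facet normal -0.253 0.555 -0.793
outer loop
vertex 0.822 1.453 -3.441
vertex 0.821 1.887 -3.137
vertex 1.266 1.738 -3.383
endloop
endfacet
facet normal 0.540 -0.775 -0.328
outer loop
vertex 0.822 1.453 -3.441
vertex 1.266 1.738 -3.383
vertex 1.179 1.093 -2.003
endloop
endfacet

endsolid


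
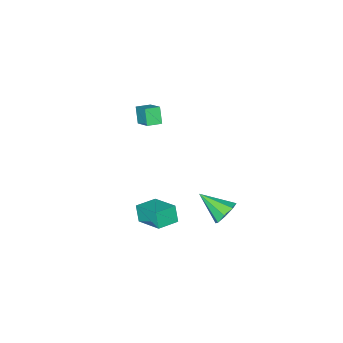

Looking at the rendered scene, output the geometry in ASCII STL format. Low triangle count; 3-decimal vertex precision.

solid 
facet normal -0.924 0.362 -0.121
outer loop
vertex 1.086 -3.798 3.944
vertex 1.44 -2.632 4.729
vertex 1.417 -3.266 3.004
endloop
endfacet
facet normal -0.244 -0.804 -0.541
outer loop
vertex 2.24 -3.588 3.111
vertex 1.086 -3.798 3.944
vertex 1.417 -3.266 3.004
endloop
endfacet
facet normal -0.924 0.362 -0.121
outer loop
vertex 1.417 -3.266 3.004
vertex 1.44 -2.632 4.729
vertex 1.771 -2.1 3.789
endloop
endfacet
facet normal 0.293 0.471 -0.832
outer loop
vertex 1.771 -2.1 3.789
vertex 2.24 -3.588 3.111
vertex 1.417 -3.266 3.004
endloop
endfacet
facet normal -0.293 -0.471 0.832
outer loop
vertex 1.086 -3.798 3.944
vertex 2.263 -2.954 4.836
vertex 1.44 -2.632 4.729
endloop
endfacet
facet normal -0.244 -0.804 -0.541
outer loop
vertex 1.909 -4.12 4.051
vertex 1.086 -3.798 3.944
vertex 2.24 -3.588 3.111
endloop
endfacet
facet normal -0.293 -0.471 0.832
outer loop
vertex 1.909 -4.12 4.051
vertex 2.263 -2.954 4.836
vertex 1.086 -3.798 3.944
endloop
endfacet
facet normal 0.244 0.804 0.541
outer loop
vertex 1.44 -2.632 4.729
vertex 2.263 -2.954 4.836
vertex 1.771 -2.1 3.789
endloop
endfacet
facet normal 0.293 0.471 -0.832
outer loop
vertex 2.594 -2.422 3.896
vertex 2.24 -3.588 3.111
vertex 1.771 -2.1 3.789
endloop
endfacet
facet normal 0.244 0.804 0.541
outer loop
vertex 1.771 -2.1 3.789
vertex 2.263 -2.954 4.836
vertex 2.594 -2.422 3.896
endloop
endfacet
facet normal 0.924 -0.362 0.121
outer loop
vertex 2.594 -2.422 3.896
vertex 1.909 -4.12 4.051
vertex 2.24 -3.588 3.111
endloop
endfacet
facet normal 0.924 -0.362 0.121
outer loop
vertex 2.263 -2.954 4.836
vertex 1.909 -4.12 4.051
vertex 2.594 -2.422 3.896
endloop
endfacet
facet normal -0.986 0.115 -0.118
outer loop
vertex 2.437 -1.977 -2.603
vertex 2.556 -0.191 -1.854
vertex 2.612 -1.552 -3.646
endloop
endfacet
facet normal -0.062 -0.921 -0.386
outer loop
vertex 3.944 -1.709 -3.486
vertex 2.437 -1.977 -2.603
vertex 2.612 -1.552 -3.646
endloop
endfacet
facet normal -0.986 0.116 -0.119
outer loop
vertex 2.612 -1.552 -3.646
vertex 2.556 -0.191 -1.854
vertex 2.732 0.234 -2.897
endloop
endfacet
facet normal 0.154 0.373 -0.915
outer loop
vertex 2.732 0.234 -2.897
vertex 3.944 -1.709 -3.486
vertex 2.612 -1.552 -3.646
endloop
endfacet
facet normal -0.154 -0.373 0.915
outer loop
vertex 2.437 -1.977 -2.603
vertex 3.888 -0.348 -1.694
vertex 2.556 -0.191 -1.854
endloop
endfacet
facet normal -0.062 -0.921 -0.386
outer loop
vertex 3.768 -2.134 -2.443
vertex 2.437 -1.977 -2.603
vertex 3.944 -1.709 -3.486
endloop
endfacet
facet normal -0.154 -0.373 0.915
outer loop
vertex 3.768 -2.134 -2.443
vertex 3.888 -0.348 -1.694
vertex 2.437 -1.977 -2.603
endloop
endfacet
facet normal 0.062 0.921 0.386
outer loop
vertex 2.556 -0.191 -1.854
vertex 3.888 -0.348 -1.694
vertex 2.732 0.234 -2.897
endloop
endfacet
facet normal 0.154 0.373 -0.915
outer loop
vertex 4.063 0.077 -2.737
vertex 3.944 -1.709 -3.486
vertex 2.732 0.234 -2.897
endloop
endfacet
facet normal 0.062 0.921 0.386
outer loop
vertex 2.732 0.234 -2.897
vertex 3.888 -0.348 -1.694
vertex 4.063 0.077 -2.737
endloop
endfacet
facet normal 0.986 -0.116 0.119
outer loop
vertex 4.063 0.077 -2.737
vertex 3.768 -2.134 -2.443
vertex 3.944 -1.709 -3.486
endloop
endfacet
facet normal 0.986 -0.116 0.118
outer loop
vertex 3.888 -0.348 -1.694
vertex 3.768 -2.134 -2.443
vertex 4.063 0.077 -2.737
endloop
endfacet
facet normal -0.280 0.810 -0.515
outer loop
vertex 0.19 1.404 -3.307
vertex -0.382 0.894 -3.798
vertex -0.445 1.366 -3.022
endloop
endfacet
facet normal 0.388 0.226 0.894
outer loop
vertex 0.19 1.404 -3.307
vertex -0.445 1.366 -3.022
vertex 0.182 -0.734 -2.762
endloop
endfacet
facet normal -0.281 0.810 -0.515
outer loop
vertex -0.445 1.366 -3.022
vertex -0.382 0.894 -3.798
vertex -1.042 1.051 -3.192
endloop
endfacet
facet normal -0.289 0.032 0.957
outer loop
vertex -0.445 1.366 -3.022
vertex -1.042 1.051 -3.192
vertex 0.182 -0.734 -2.762
endloop
endfacet
facet normal -0.280 0.810 -0.515
outer loop
vertex -1.042 1.051 -3.192
vertex -0.382 0.894 -3.798
vertex -1.253 0.644 -3.717
endloop
endfacet
facet normal -0.732 -0.363 0.576
outer loop
vertex -1.042 1.051 -3.192
vertex -1.253 0.644 -3.717
vertex 0.182 -0.734 -2.762
endloop
endfacet
facet normal -0.280 0.810 -0.515
outer loop
vertex -1.253 0.644 -3.717
vertex -0.382 0.894 -3.798
vertex -0.953 0.384 -4.289
endloop
endfacet
facet normal -0.683 -0.730 -0.027
outer loop
vertex -1.253 0.644 -3.717
vertex -0.953 0.384 -4.289
vertex 0.182 -0.734 -2.762
endloop
endfacet
facet normal -0.280 0.810 -0.515
outer loop
vertex -0.953 0.384 -4.289
vertex -0.382 0.894 -3.798
vertex -0.319 0.422 -4.574
endloop
endfacet
facet normal -0.172 -0.851 -0.496
outer loop
vertex -0.953 0.384 -4.289
vertex -0.319 0.422 -4.574
vertex 0.182 -0.734 -2.762
endloop
endfacet
facet normal -0.280 0.810 -0.515
outer loop
vertex -0.319 0.422 -4.574
vertex -0.382 0.894 -3.798
vertex 0.279 0.737 -4.404
endloop
endfacet
facet normal 0.505 -0.657 -0.559
outer loop
vertex -0.319 0.422 -4.574
vertex 0.279 0.737 -4.404
vertex 0.182 -0.734 -2.762
endloop
endfacet
facet normal -0.280 0.810 -0.516
outer loop
vertex 0.279 0.737 -4.404
vertex -0.382 0.894 -3.798
vertex 0.489 1.144 -3.879
endloop
endfacet
facet normal 0.949 -0.261 -0.177
outer loop
vertex 0.279 0.737 -4.404
vertex 0.489 1.144 -3.879
vertex 0.182 -0.734 -2.762
endloop
endfacet
facet normal -0.280 0.810 -0.515
outer loop
vertex 0.489 1.144 -3.879
vertex -0.382 0.894 -3.798
vertex 0.19 1.404 -3.307
endloop
endfacet
facet normal 0.900 0.104 0.423
outer loop
vertex 0.489 1.144 -3.879
vertex 0.19 1.404 -3.307
vertex 0.182 -0.734 -2.762
endloop
endfacet

endsolid


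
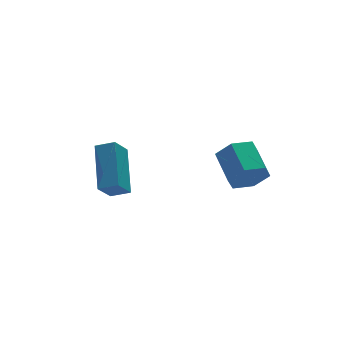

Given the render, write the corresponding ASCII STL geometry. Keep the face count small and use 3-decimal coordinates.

solid 
facet normal -0.121 -0.914 -0.388
outer loop
vertex 4.067 -1.528 -2.577
vertex 3.547 -1.179 -3.237
vertex 4.446 -1.248 -3.355
endloop
endfacet
facet normal 0.901 -0.266 0.343
outer loop
vertex 4.067 -1.528 -2.577
vertex 4.446 -1.248 -3.355
vertex 4.254 -0.13 -1.984
endloop
endfacet
facet normal 0.901 -0.266 0.343
outer loop
vertex 4.254 -0.13 -1.984
vertex 4.446 -1.248 -3.355
vertex 4.633 0.15 -2.762
endloop
endfacet
facet normal 0.121 0.914 0.388
outer loop
vertex 4.254 -0.13 -1.984
vertex 4.633 0.15 -2.762
vertex 3.733 0.219 -2.643
endloop
endfacet
facet normal -0.121 -0.914 -0.388
outer loop
vertex 4.446 -1.248 -3.355
vertex 3.547 -1.179 -3.237
vertex 3.926 -0.899 -4.015
endloop
endfacet
facet normal 0.811 0.133 -0.569
outer loop
vertex 4.446 -1.248 -3.355
vertex 3.926 -0.899 -4.015
vertex 4.633 0.15 -2.762
endloop
endfacet
facet normal 0.811 0.134 -0.570
outer loop
vertex 4.633 0.15 -2.762
vertex 3.926 -0.899 -4.015
vertex 4.112 0.499 -3.422
endloop
endfacet
facet normal 0.121 0.914 0.387
outer loop
vertex 4.633 0.15 -2.762
vertex 4.112 0.499 -3.422
vertex 3.733 0.219 -2.643
endloop
endfacet
facet normal -0.121 -0.914 -0.388
outer loop
vertex 3.926 -0.899 -4.015
vertex 3.547 -1.179 -3.237
vertex 3.026 -0.83 -3.896
endloop
endfacet
facet normal -0.090 0.399 -0.912
outer loop
vertex 3.926 -0.899 -4.015
vertex 3.026 -0.83 -3.896
vertex 4.112 0.499 -3.422
endloop
endfacet
facet normal -0.090 0.399 -0.912
outer loop
vertex 4.112 0.499 -3.422
vertex 3.026 -0.83 -3.896
vertex 3.213 0.568 -3.303
endloop
endfacet
facet normal 0.121 0.914 0.388
outer loop
vertex 4.112 0.499 -3.422
vertex 3.213 0.568 -3.303
vertex 3.733 0.219 -2.643
endloop
endfacet
facet normal -0.121 -0.914 -0.388
outer loop
vertex 3.026 -0.83 -3.896
vertex 3.547 -1.179 -3.237
vertex 2.647 -1.11 -3.118
endloop
endfacet
facet normal -0.901 0.266 -0.343
outer loop
vertex 3.026 -0.83 -3.896
vertex 2.647 -1.11 -3.118
vertex 3.213 0.568 -3.303
endloop
endfacet
facet normal -0.901 0.266 -0.343
outer loop
vertex 3.213 0.568 -3.303
vertex 2.647 -1.11 -3.118
vertex 2.834 0.288 -2.525
endloop
endfacet
facet normal 0.121 0.914 0.388
outer loop
vertex 3.213 0.568 -3.303
vertex 2.834 0.288 -2.525
vertex 3.733 0.219 -2.643
endloop
endfacet
facet normal -0.121 -0.914 -0.387
outer loop
vertex 2.647 -1.11 -3.118
vertex 3.547 -1.179 -3.237
vertex 3.168 -1.459 -2.458
endloop
endfacet
facet normal -0.811 -0.133 0.570
outer loop
vertex 2.647 -1.11 -3.118
vertex 3.168 -1.459 -2.458
vertex 2.834 0.288 -2.525
endloop
endfacet
facet normal -0.812 -0.133 0.569
outer loop
vertex 2.834 0.288 -2.525
vertex 3.168 -1.459 -2.458
vertex 3.354 -0.061 -1.865
endloop
endfacet
facet normal 0.121 0.914 0.388
outer loop
vertex 2.834 0.288 -2.525
vertex 3.354 -0.061 -1.865
vertex 3.733 0.219 -2.643
endloop
endfacet
facet normal -0.121 -0.914 -0.388
outer loop
vertex 3.168 -1.459 -2.458
vertex 3.547 -1.179 -3.237
vertex 4.067 -1.528 -2.577
endloop
endfacet
facet normal 0.090 -0.399 0.912
outer loop
vertex 3.168 -1.459 -2.458
vertex 4.067 -1.528 -2.577
vertex 3.354 -0.061 -1.865
endloop
endfacet
facet normal 0.090 -0.399 0.912
outer loop
vertex 3.354 -0.061 -1.865
vertex 4.067 -1.528 -2.577
vertex 4.254 -0.13 -1.984
endloop
endfacet
facet normal 0.121 0.914 0.388
outer loop
vertex 3.354 -0.061 -1.865
vertex 4.254 -0.13 -1.984
vertex 3.733 0.219 -2.643
endloop
endfacet
facet normal -0.585 -0.293 0.756
outer loop
vertex -1.266 0.487 -3.13
vertex -0.578 2.201 -1.934
vertex -1.917 0.97 -3.446
endloop
endfacet
facet normal -0.313 -0.778 -0.544
outer loop
vertex -1.222 1.319 -4.346
vertex -1.266 0.487 -3.13
vertex -1.917 0.97 -3.446
endloop
endfacet
facet normal -0.584 -0.294 0.757
outer loop
vertex -1.917 0.97 -3.446
vertex -0.578 2.201 -1.934
vertex -1.23 2.683 -2.25
endloop
endfacet
facet normal -0.749 0.554 -0.363
outer loop
vertex -1.23 2.683 -2.25
vertex -1.222 1.319 -4.346
vertex -1.917 0.97 -3.446
endloop
endfacet
facet normal 0.749 -0.554 0.363
outer loop
vertex -1.266 0.487 -3.13
vertex 0.117 2.55 -2.834
vertex -0.578 2.201 -1.934
endloop
endfacet
facet normal -0.312 -0.779 -0.544
outer loop
vertex -0.57 0.837 -4.03
vertex -1.266 0.487 -3.13
vertex -1.222 1.319 -4.346
endloop
endfacet
facet normal 0.749 -0.554 0.364
outer loop
vertex -0.57 0.837 -4.03
vertex 0.117 2.55 -2.834
vertex -1.266 0.487 -3.13
endloop
endfacet
facet normal 0.313 0.779 0.543
outer loop
vertex -0.578 2.201 -1.934
vertex 0.117 2.55 -2.834
vertex -1.23 2.683 -2.25
endloop
endfacet
facet normal -0.749 0.554 -0.364
outer loop
vertex -0.534 3.033 -3.15
vertex -1.222 1.319 -4.346
vertex -1.23 2.683 -2.25
endloop
endfacet
facet normal 0.313 0.778 0.545
outer loop
vertex -1.23 2.683 -2.25
vertex 0.117 2.55 -2.834
vertex -0.534 3.033 -3.15
endloop
endfacet
facet normal 0.584 0.294 -0.757
outer loop
vertex -0.534 3.033 -3.15
vertex -0.57 0.837 -4.03
vertex -1.222 1.319 -4.346
endloop
endfacet
facet normal 0.585 0.293 -0.756
outer loop
vertex 0.117 2.55 -2.834
vertex -0.57 0.837 -4.03
vertex -0.534 3.033 -3.15
endloop
endfacet

endsolid


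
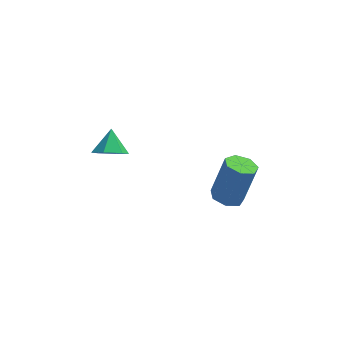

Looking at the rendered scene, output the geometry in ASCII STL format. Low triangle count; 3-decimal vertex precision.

solid 
facet normal -0.070 -0.733 -0.676
outer loop
vertex -1.996 2.458 -0.167
vertex -2.514 2.915 -0.609
vertex -1.706 2.963 -0.745
endloop
endfacet
facet normal 0.844 0.114 0.523
outer loop
vertex -1.996 2.458 -0.167
vertex -1.706 2.963 -0.745
vertex -2.426 3.825 0.229
endloop
endfacet
facet normal -0.070 -0.733 -0.676
outer loop
vertex -1.706 2.963 -0.745
vertex -2.514 2.915 -0.609
vertex -2.224 3.42 -1.187
endloop
endfacet
facet normal 0.705 0.702 -0.100
outer loop
vertex -1.706 2.963 -0.745
vertex -2.224 3.42 -1.187
vertex -2.426 3.825 0.229
endloop
endfacet
facet normal -0.070 -0.733 -0.676
outer loop
vertex -2.224 3.42 -1.187
vertex -2.514 2.915 -0.609
vertex -3.032 3.372 -1.051
endloop
endfacet
facet normal -0.105 0.952 -0.287
outer loop
vertex -2.224 3.42 -1.187
vertex -3.032 3.372 -1.051
vertex -2.426 3.825 0.229
endloop
endfacet
facet normal -0.070 -0.734 -0.676
outer loop
vertex -3.032 3.372 -1.051
vertex -2.514 2.915 -0.609
vertex -3.321 2.867 -0.473
endloop
endfacet
facet normal -0.775 0.614 0.149
outer loop
vertex -3.032 3.372 -1.051
vertex -3.321 2.867 -0.473
vertex -2.426 3.825 0.229
endloop
endfacet
facet normal -0.070 -0.733 -0.677
outer loop
vertex -3.321 2.867 -0.473
vertex -2.514 2.915 -0.609
vertex -2.803 2.41 -0.032
endloop
endfacet
facet normal -0.634 0.027 0.773
outer loop
vertex -3.321 2.867 -0.473
vertex -2.803 2.41 -0.032
vertex -2.426 3.825 0.229
endloop
endfacet
facet normal -0.070 -0.733 -0.677
outer loop
vertex -2.803 2.41 -0.032
vertex -2.514 2.915 -0.609
vertex -1.996 2.458 -0.167
endloop
endfacet
facet normal 0.174 -0.223 0.959
outer loop
vertex -2.803 2.41 -0.032
vertex -1.996 2.458 -0.167
vertex -2.426 3.825 0.229
endloop
endfacet
facet normal -0.298 -0.159 -0.941
outer loop
vertex 3.16 3.015 -4.955
vertex 2.648 3.627 -4.896
vertex 3.41 3.636 -5.139
endloop
endfacet
facet normal 0.884 -0.418 -0.209
outer loop
vertex 3.16 3.015 -4.955
vertex 3.41 3.636 -5.139
vertex 3.804 3.361 -2.922
endloop
endfacet
facet normal 0.884 -0.418 -0.209
outer loop
vertex 3.804 3.361 -2.922
vertex 3.41 3.636 -5.139
vertex 4.054 3.982 -3.107
endloop
endfacet
facet normal 0.298 0.160 0.941
outer loop
vertex 3.804 3.361 -2.922
vertex 4.054 3.982 -3.107
vertex 3.292 3.973 -2.864
endloop
endfacet
facet normal -0.298 -0.160 -0.941
outer loop
vertex 3.41 3.636 -5.139
vertex 2.648 3.627 -4.896
vertex 3.086 4.25 -5.141
endloop
endfacet
facet normal 0.833 0.438 -0.339
outer loop
vertex 3.41 3.636 -5.139
vertex 3.086 4.25 -5.141
vertex 4.054 3.982 -3.107
endloop
endfacet
facet normal 0.833 0.437 -0.339
outer loop
vertex 4.054 3.982 -3.107
vertex 3.086 4.25 -5.141
vertex 3.731 4.596 -3.109
endloop
endfacet
facet normal 0.298 0.160 0.941
outer loop
vertex 4.054 3.982 -3.107
vertex 3.731 4.596 -3.109
vertex 3.292 3.973 -2.864
endloop
endfacet
facet normal -0.299 -0.160 -0.941
outer loop
vertex 3.086 4.25 -5.141
vertex 2.648 3.627 -4.896
vertex 2.432 4.395 -4.958
endloop
endfacet
facet normal 0.154 0.965 -0.213
outer loop
vertex 3.086 4.25 -5.141
vertex 2.432 4.395 -4.958
vertex 3.731 4.596 -3.109
endloop
endfacet
facet normal 0.154 0.965 -0.213
outer loop
vertex 3.731 4.596 -3.109
vertex 2.432 4.395 -4.958
vertex 3.077 4.741 -2.926
endloop
endfacet
facet normal 0.299 0.160 0.941
outer loop
vertex 3.731 4.596 -3.109
vertex 3.077 4.741 -2.926
vertex 3.292 3.973 -2.864
endloop
endfacet
facet normal -0.298 -0.160 -0.941
outer loop
vertex 2.432 4.395 -4.958
vertex 2.648 3.627 -4.896
vertex 1.941 3.962 -4.729
endloop
endfacet
facet normal -0.640 0.765 0.073
outer loop
vertex 2.432 4.395 -4.958
vertex 1.941 3.962 -4.729
vertex 3.077 4.741 -2.926
endloop
endfacet
facet normal -0.640 0.765 0.072
outer loop
vertex 3.077 4.741 -2.926
vertex 1.941 3.962 -4.729
vertex 2.585 4.308 -2.696
endloop
endfacet
facet normal 0.299 0.160 0.941
outer loop
vertex 3.077 4.741 -2.926
vertex 2.585 4.308 -2.696
vertex 3.292 3.973 -2.864
endloop
endfacet
facet normal -0.298 -0.161 -0.941
outer loop
vertex 1.941 3.962 -4.729
vertex 2.648 3.627 -4.896
vertex 1.982 3.277 -4.625
endloop
endfacet
facet normal -0.953 -0.011 0.304
outer loop
vertex 1.941 3.962 -4.729
vertex 1.982 3.277 -4.625
vertex 2.585 4.308 -2.696
endloop
endfacet
facet normal -0.953 -0.011 0.304
outer loop
vertex 2.585 4.308 -2.696
vertex 1.982 3.277 -4.625
vertex 2.626 3.622 -2.593
endloop
endfacet
facet normal 0.299 0.159 0.941
outer loop
vertex 2.585 4.308 -2.696
vertex 2.626 3.622 -2.593
vertex 3.292 3.973 -2.864
endloop
endfacet
facet normal -0.299 -0.159 -0.941
outer loop
vertex 1.982 3.277 -4.625
vertex 2.648 3.627 -4.896
vertex 2.524 2.855 -4.726
endloop
endfacet
facet normal -0.549 -0.778 0.306
outer loop
vertex 1.982 3.277 -4.625
vertex 2.524 2.855 -4.726
vertex 2.626 3.622 -2.593
endloop
endfacet
facet normal -0.547 -0.779 0.306
outer loop
vertex 2.626 3.622 -2.593
vertex 2.524 2.855 -4.726
vertex 3.169 3.201 -2.693
endloop
endfacet
facet normal 0.298 0.161 0.941
outer loop
vertex 2.626 3.622 -2.593
vertex 3.169 3.201 -2.693
vertex 3.292 3.973 -2.864
endloop
endfacet
facet normal -0.299 -0.159 -0.941
outer loop
vertex 2.524 2.855 -4.726
vertex 2.648 3.627 -4.896
vertex 3.16 3.015 -4.955
endloop
endfacet
facet normal 0.270 -0.960 0.078
outer loop
vertex 2.524 2.855 -4.726
vertex 3.16 3.015 -4.955
vertex 3.169 3.201 -2.693
endloop
endfacet
facet normal 0.270 -0.960 0.078
outer loop
vertex 3.169 3.201 -2.693
vertex 3.16 3.015 -4.955
vertex 3.804 3.361 -2.922
endloop
endfacet
facet normal 0.299 0.161 0.941
outer loop
vertex 3.169 3.201 -2.693
vertex 3.804 3.361 -2.922
vertex 3.292 3.973 -2.864
endloop
endfacet

endsolid


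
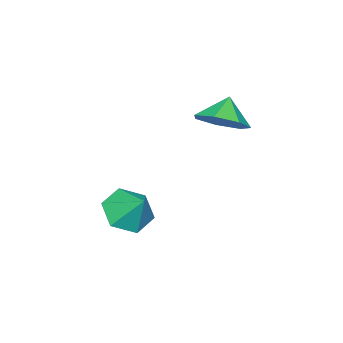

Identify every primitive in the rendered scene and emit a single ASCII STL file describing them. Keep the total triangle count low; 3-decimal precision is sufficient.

solid 
facet normal -0.237 -0.666 -0.707
outer loop
vertex 2.607 -3.888 -4.519
vertex 1.566 -3.813 -4.241
vertex 1.972 -3.156 -4.996
endloop
endfacet
facet normal 0.774 0.630 -0.063
outer loop
vertex 2.607 -3.888 -4.519
vertex 1.972 -3.156 -4.996
vertex 1.894 -2.887 -3.259
endloop
endfacet
facet normal -0.236 -0.667 -0.707
outer loop
vertex 1.972 -3.156 -4.996
vertex 1.566 -3.813 -4.241
vertex 0.931 -3.081 -4.719
endloop
endfacet
facet normal 0.031 0.988 -0.152
outer loop
vertex 1.972 -3.156 -4.996
vertex 0.931 -3.081 -4.719
vertex 1.894 -2.887 -3.259
endloop
endfacet
facet normal -0.236 -0.667 -0.707
outer loop
vertex 0.931 -3.081 -4.719
vertex 1.566 -3.813 -4.241
vertex 0.525 -3.738 -3.964
endloop
endfacet
facet normal -0.611 0.730 0.306
outer loop
vertex 0.931 -3.081 -4.719
vertex 0.525 -3.738 -3.964
vertex 1.894 -2.887 -3.259
endloop
endfacet
facet normal -0.236 -0.666 -0.707
outer loop
vertex 0.525 -3.738 -3.964
vertex 1.566 -3.813 -4.241
vertex 1.159 -4.47 -3.486
endloop
endfacet
facet normal -0.510 0.115 0.852
outer loop
vertex 0.525 -3.738 -3.964
vertex 1.159 -4.47 -3.486
vertex 1.894 -2.887 -3.259
endloop
endfacet
facet normal -0.237 -0.666 -0.707
outer loop
vertex 1.159 -4.47 -3.486
vertex 1.566 -3.813 -4.241
vertex 2.2 -4.545 -3.764
endloop
endfacet
facet normal 0.234 -0.244 0.941
outer loop
vertex 1.159 -4.47 -3.486
vertex 2.2 -4.545 -3.764
vertex 1.894 -2.887 -3.259
endloop
endfacet
facet normal -0.237 -0.666 -0.707
outer loop
vertex 2.2 -4.545 -3.764
vertex 1.566 -3.813 -4.241
vertex 2.607 -3.888 -4.519
endloop
endfacet
facet normal 0.875 0.014 0.484
outer loop
vertex 2.2 -4.545 -3.764
vertex 2.607 -3.888 -4.519
vertex 1.894 -2.887 -3.259
endloop
endfacet
facet normal 0.638 0.103 -0.763
outer loop
vertex 0.171 -1.058 0.812
vertex -0.644 -1.228 0.108
vertex -0.294 -0.285 0.528
endloop
endfacet
facet normal 0.059 0.375 0.925
outer loop
vertex 0.171 -1.058 0.812
vertex -0.294 -0.285 0.528
vertex -1.416 -1.352 1.032
endloop
endfacet
facet normal 0.638 0.103 -0.763
outer loop
vertex -0.294 -0.285 0.528
vertex -0.644 -1.228 0.108
vertex -1.022 -0.221 -0.072
endloop
endfacet
facet normal -0.413 0.706 0.576
outer loop
vertex -0.294 -0.285 0.528
vertex -1.022 -0.221 -0.072
vertex -1.416 -1.352 1.032
endloop
endfacet
facet normal 0.637 0.103 -0.764
outer loop
vertex -1.022 -0.221 -0.072
vertex -0.644 -1.228 0.108
vertex -1.466 -0.916 -0.536
endloop
endfacet
facet normal -0.876 0.456 0.155
outer loop
vertex -1.022 -0.221 -0.072
vertex -1.466 -0.916 -0.536
vertex -1.416 -1.352 1.032
endloop
endfacet
facet normal 0.637 0.103 -0.764
outer loop
vertex -1.466 -0.916 -0.536
vertex -0.644 -1.228 0.108
vertex -1.291 -1.845 -0.515
endloop
endfacet
facet normal -0.982 -0.186 -0.020
outer loop
vertex -1.466 -0.916 -0.536
vertex -1.291 -1.845 -0.515
vertex -1.416 -1.352 1.032
endloop
endfacet
facet normal 0.637 0.103 -0.764
outer loop
vertex -1.291 -1.845 -0.515
vertex -0.644 -1.228 0.108
vertex -0.629 -2.309 -0.025
endloop
endfacet
facet normal -0.651 -0.737 0.182
outer loop
vertex -1.291 -1.845 -0.515
vertex -0.629 -2.309 -0.025
vertex -1.416 -1.352 1.032
endloop
endfacet
facet normal 0.638 0.103 -0.763
outer loop
vertex -0.629 -2.309 -0.025
vertex -0.644 -1.228 0.108
vertex 0.022 -1.959 0.566
endloop
endfacet
facet normal -0.133 -0.782 0.609
outer loop
vertex -0.629 -2.309 -0.025
vertex 0.022 -1.959 0.566
vertex -1.416 -1.352 1.032
endloop
endfacet
facet normal 0.638 0.103 -0.763
outer loop
vertex 0.022 -1.959 0.566
vertex -0.644 -1.228 0.108
vertex 0.171 -1.058 0.812
endloop
endfacet
facet normal 0.184 -0.287 0.940
outer loop
vertex 0.022 -1.959 0.566
vertex 0.171 -1.058 0.812
vertex -1.416 -1.352 1.032
endloop
endfacet

endsolid


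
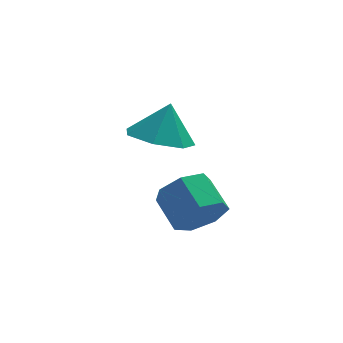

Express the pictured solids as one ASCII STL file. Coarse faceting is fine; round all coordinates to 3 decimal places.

solid 
facet normal 0.310 -0.840 -0.445
outer loop
vertex 3.289 -4.181 2.039
vertex 2.751 -4.052 1.42
vertex 3.538 -3.795 1.484
endloop
endfacet
facet normal 0.886 0.085 0.457
outer loop
vertex 3.289 -4.181 2.039
vertex 3.538 -3.795 1.484
vertex 2.926 -3.198 2.559
endloop
endfacet
facet normal 0.886 0.085 0.457
outer loop
vertex 2.926 -3.198 2.559
vertex 3.538 -3.795 1.484
vertex 3.175 -2.812 2.004
endloop
endfacet
facet normal -0.310 0.840 0.445
outer loop
vertex 2.926 -3.198 2.559
vertex 3.175 -2.812 2.004
vertex 2.389 -3.068 1.94
endloop
endfacet
facet normal 0.311 -0.840 -0.444
outer loop
vertex 3.538 -3.795 1.484
vertex 2.751 -4.052 1.42
vertex 3.195 -3.603 0.881
endloop
endfacet
facet normal 0.823 0.472 -0.318
outer loop
vertex 3.538 -3.795 1.484
vertex 3.195 -3.603 0.881
vertex 3.175 -2.812 2.004
endloop
endfacet
facet normal 0.823 0.472 -0.318
outer loop
vertex 3.175 -2.812 2.004
vertex 3.195 -3.603 0.881
vertex 2.832 -2.62 1.401
endloop
endfacet
facet normal -0.310 0.841 0.444
outer loop
vertex 3.175 -2.812 2.004
vertex 2.832 -2.62 1.401
vertex 2.389 -3.068 1.94
endloop
endfacet
facet normal 0.309 -0.840 -0.445
outer loop
vertex 3.195 -3.603 0.881
vertex 2.751 -4.052 1.42
vertex 2.518 -3.748 0.684
endloop
endfacet
facet normal 0.140 0.503 -0.853
outer loop
vertex 3.195 -3.603 0.881
vertex 2.518 -3.748 0.684
vertex 2.832 -2.62 1.401
endloop
endfacet
facet normal 0.140 0.503 -0.853
outer loop
vertex 2.832 -2.62 1.401
vertex 2.518 -3.748 0.684
vertex 2.155 -2.765 1.204
endloop
endfacet
facet normal -0.309 0.841 0.444
outer loop
vertex 2.832 -2.62 1.401
vertex 2.155 -2.765 1.204
vertex 2.389 -3.068 1.94
endloop
endfacet
facet normal 0.310 -0.840 -0.445
outer loop
vertex 2.518 -3.748 0.684
vertex 2.751 -4.052 1.42
vertex 2.016 -4.122 1.041
endloop
endfacet
facet normal -0.647 0.156 -0.746
outer loop
vertex 2.518 -3.748 0.684
vertex 2.016 -4.122 1.041
vertex 2.155 -2.765 1.204
endloop
endfacet
facet normal -0.648 0.156 -0.746
outer loop
vertex 2.155 -2.765 1.204
vertex 2.016 -4.122 1.041
vertex 1.654 -3.139 1.561
endloop
endfacet
facet normal -0.310 0.840 0.445
outer loop
vertex 2.155 -2.765 1.204
vertex 1.654 -3.139 1.561
vertex 2.389 -3.068 1.94
endloop
endfacet
facet normal 0.310 -0.840 -0.445
outer loop
vertex 2.016 -4.122 1.041
vertex 2.751 -4.052 1.42
vertex 2.068 -4.443 1.683
endloop
endfacet
facet normal -0.948 -0.308 -0.077
outer loop
vertex 2.016 -4.122 1.041
vertex 2.068 -4.443 1.683
vertex 1.654 -3.139 1.561
endloop
endfacet
facet normal -0.948 -0.308 -0.077
outer loop
vertex 1.654 -3.139 1.561
vertex 2.068 -4.443 1.683
vertex 1.706 -3.46 2.204
endloop
endfacet
facet normal -0.310 0.840 0.445
outer loop
vertex 1.654 -3.139 1.561
vertex 1.706 -3.46 2.204
vertex 2.389 -3.068 1.94
endloop
endfacet
facet normal 0.310 -0.841 -0.444
outer loop
vertex 2.068 -4.443 1.683
vertex 2.751 -4.052 1.42
vertex 2.635 -4.469 2.128
endloop
endfacet
facet normal -0.534 -0.541 0.649
outer loop
vertex 2.068 -4.443 1.683
vertex 2.635 -4.469 2.128
vertex 1.706 -3.46 2.204
endloop
endfacet
facet normal -0.534 -0.541 0.650
outer loop
vertex 1.706 -3.46 2.204
vertex 2.635 -4.469 2.128
vertex 2.272 -3.486 2.648
endloop
endfacet
facet normal -0.310 0.840 0.445
outer loop
vertex 1.706 -3.46 2.204
vertex 2.272 -3.486 2.648
vertex 2.389 -3.068 1.94
endloop
endfacet
facet normal 0.310 -0.841 -0.444
outer loop
vertex 2.635 -4.469 2.128
vertex 2.751 -4.052 1.42
vertex 3.289 -4.181 2.039
endloop
endfacet
facet normal 0.282 -0.365 0.887
outer loop
vertex 2.635 -4.469 2.128
vertex 3.289 -4.181 2.039
vertex 2.272 -3.486 2.648
endloop
endfacet
facet normal 0.282 -0.365 0.887
outer loop
vertex 2.272 -3.486 2.648
vertex 3.289 -4.181 2.039
vertex 2.926 -3.198 2.559
endloop
endfacet
facet normal -0.310 0.840 0.445
outer loop
vertex 2.272 -3.486 2.648
vertex 2.926 -3.198 2.559
vertex 2.389 -3.068 1.94
endloop
endfacet
facet normal -0.292 -0.287 -0.912
outer loop
vertex 2.726 -0.245 2.119
vertex 2.044 -0.892 2.541
vertex 1.913 0.094 2.273
endloop
endfacet
facet normal 0.412 0.880 0.238
outer loop
vertex 2.726 -0.245 2.119
vertex 1.913 0.094 2.273
vertex 2.416 -0.528 3.699
endloop
endfacet
facet normal -0.293 -0.287 -0.912
outer loop
vertex 1.913 0.094 2.273
vertex 2.044 -0.892 2.541
vertex 1.199 -0.309 2.629
endloop
endfacet
facet normal -0.251 0.852 0.460
outer loop
vertex 1.913 0.094 2.273
vertex 1.199 -0.309 2.629
vertex 2.416 -0.528 3.699
endloop
endfacet
facet normal -0.292 -0.286 -0.912
outer loop
vertex 1.199 -0.309 2.629
vertex 2.044 -0.892 2.541
vertex 1.121 -1.151 2.918
endloop
endfacet
facet normal -0.596 0.310 0.741
outer loop
vertex 1.199 -0.309 2.629
vertex 1.121 -1.151 2.918
vertex 2.416 -0.528 3.699
endloop
endfacet
facet normal -0.292 -0.286 -0.913
outer loop
vertex 1.121 -1.151 2.918
vertex 2.044 -0.892 2.541
vertex 1.738 -1.798 2.923
endloop
endfacet
facet normal -0.361 -0.338 0.869
outer loop
vertex 1.121 -1.151 2.918
vertex 1.738 -1.798 2.923
vertex 2.416 -0.528 3.699
endloop
endfacet
facet normal -0.293 -0.286 -0.912
outer loop
vertex 1.738 -1.798 2.923
vertex 2.044 -0.892 2.541
vertex 2.585 -1.762 2.64
endloop
endfacet
facet normal 0.276 -0.604 0.748
outer loop
vertex 1.738 -1.798 2.923
vertex 2.585 -1.762 2.64
vertex 2.416 -0.528 3.699
endloop
endfacet
facet normal -0.293 -0.286 -0.912
outer loop
vertex 2.585 -1.762 2.64
vertex 2.044 -0.892 2.541
vertex 3.025 -1.071 2.282
endloop
endfacet
facet normal 0.835 -0.288 0.469
outer loop
vertex 2.585 -1.762 2.64
vertex 3.025 -1.071 2.282
vertex 2.416 -0.528 3.699
endloop
endfacet
facet normal -0.293 -0.286 -0.912
outer loop
vertex 3.025 -1.071 2.282
vertex 2.044 -0.892 2.541
vertex 2.726 -0.245 2.119
endloop
endfacet
facet normal 0.896 0.372 0.242
outer loop
vertex 3.025 -1.071 2.282
vertex 2.726 -0.245 2.119
vertex 2.416 -0.528 3.699
endloop
endfacet

endsolid


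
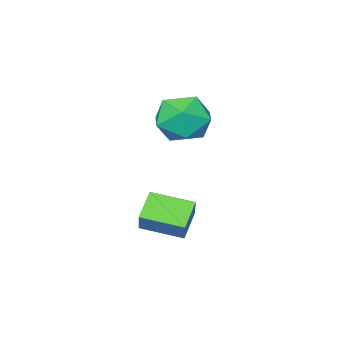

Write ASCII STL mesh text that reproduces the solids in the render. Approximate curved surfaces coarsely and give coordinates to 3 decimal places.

solid 
facet normal -0.590 0.785 -0.189
outer loop
vertex 1.411 -0.785 -0.475
vertex 1.854 -0.223 0.476
vertex 2.343 -0.263 -1.217
endloop
endfacet
facet normal -0.372 -0.472 -0.799
outer loop
vertex 3.346 -1.597 -0.896
vertex 1.411 -0.785 -0.475
vertex 2.343 -0.263 -1.217
endloop
endfacet
facet normal -0.591 0.785 -0.189
outer loop
vertex 2.343 -0.263 -1.217
vertex 1.854 -0.223 0.476
vertex 2.785 0.299 -0.266
endloop
endfacet
facet normal 0.717 0.402 -0.570
outer loop
vertex 2.785 0.299 -0.266
vertex 3.346 -1.597 -0.896
vertex 2.343 -0.263 -1.217
endloop
endfacet
facet normal -0.716 -0.401 0.571
outer loop
vertex 1.411 -0.785 -0.475
vertex 2.857 -1.557 0.797
vertex 1.854 -0.223 0.476
endloop
endfacet
facet normal -0.372 -0.472 -0.799
outer loop
vertex 2.415 -2.119 -0.154
vertex 1.411 -0.785 -0.475
vertex 3.346 -1.597 -0.896
endloop
endfacet
facet normal -0.716 -0.402 0.570
outer loop
vertex 2.415 -2.119 -0.154
vertex 2.857 -1.557 0.797
vertex 1.411 -0.785 -0.475
endloop
endfacet
facet normal 0.372 0.472 0.799
outer loop
vertex 1.854 -0.223 0.476
vertex 2.857 -1.557 0.797
vertex 2.785 0.299 -0.266
endloop
endfacet
facet normal 0.716 0.402 -0.571
outer loop
vertex 3.789 -1.035 0.055
vertex 3.346 -1.597 -0.896
vertex 2.785 0.299 -0.266
endloop
endfacet
facet normal 0.372 0.472 0.799
outer loop
vertex 2.785 0.299 -0.266
vertex 2.857 -1.557 0.797
vertex 3.789 -1.035 0.055
endloop
endfacet
facet normal 0.590 -0.785 0.189
outer loop
vertex 3.789 -1.035 0.055
vertex 2.415 -2.119 -0.154
vertex 3.346 -1.597 -0.896
endloop
endfacet
facet normal 0.590 -0.785 0.189
outer loop
vertex 2.857 -1.557 0.797
vertex 2.415 -2.119 -0.154
vertex 3.789 -1.035 0.055
endloop
endfacet
facet normal -0.801 -0.206 0.562
outer loop
vertex -0.223 -1.892 3.78
vertex 0.335 -2.887 4.211
vertex 0.464 -1.819 4.785
endloop
endfacet
facet normal -0.732 0.498 0.464
outer loop
vertex -0.223 -1.892 3.78
vertex 0.464 -1.819 4.785
vertex 0.525 -0.942 3.94
endloop
endfacet
facet normal -0.744 0.625 -0.237
outer loop
vertex -0.223 -1.892 3.78
vertex 0.525 -0.942 3.94
vertex 0.432 -1.468 2.843
endloop
endfacet
facet normal -0.820 -0.000 -0.573
outer loop
vertex -0.223 -1.892 3.78
vertex 0.432 -1.468 2.843
vertex 0.315 -2.67 3.011
endloop
endfacet
facet normal -0.855 -0.513 -0.079
outer loop
vertex -0.223 -1.892 3.78
vertex 0.315 -2.67 3.011
vertex 0.335 -2.887 4.211
endloop
endfacet
facet normal -0.093 0.694 0.714
outer loop
vertex 0.525 -0.942 3.94
vertex 0.464 -1.819 4.785
vertex 1.545 -1.35 4.469
endloop
endfacet
facet normal -0.204 -0.444 0.872
outer loop
vertex 0.464 -1.819 4.785
vertex 0.335 -2.887 4.211
vertex 1.428 -2.552 4.637
endloop
endfacet
facet normal -0.291 -0.942 -0.166
outer loop
vertex 0.335 -2.887 4.211
vertex 0.315 -2.67 3.011
vertex 1.335 -3.078 3.54
endloop
endfacet
facet normal -0.234 -0.112 -0.966
outer loop
vertex 0.315 -2.67 3.011
vertex 0.432 -1.468 2.843
vertex 1.396 -2.201 2.695
endloop
endfacet
facet normal -0.111 0.900 -0.422
outer loop
vertex 0.432 -1.468 2.843
vertex 0.525 -0.942 3.94
vertex 1.525 -1.133 3.269
endloop
endfacet
facet normal 0.820 0.000 0.573
outer loop
vertex 2.083 -2.128 3.7
vertex 1.545 -1.35 4.469
vertex 1.428 -2.552 4.637
endloop
endfacet
facet normal 0.744 -0.625 0.237
outer loop
vertex 2.083 -2.128 3.7
vertex 1.428 -2.552 4.637
vertex 1.335 -3.078 3.54
endloop
endfacet
facet normal 0.732 -0.498 -0.464
outer loop
vertex 2.083 -2.128 3.7
vertex 1.335 -3.078 3.54
vertex 1.396 -2.201 2.695
endloop
endfacet
facet normal 0.801 0.206 -0.562
outer loop
vertex 2.083 -2.128 3.7
vertex 1.396 -2.201 2.695
vertex 1.525 -1.133 3.269
endloop
endfacet
facet normal 0.855 0.513 0.079
outer loop
vertex 2.083 -2.128 3.7
vertex 1.525 -1.133 3.269
vertex 1.545 -1.35 4.469
endloop
endfacet
facet normal 0.234 0.112 0.966
outer loop
vertex 1.428 -2.552 4.637
vertex 1.545 -1.35 4.469
vertex 0.464 -1.819 4.785
endloop
endfacet
facet normal 0.111 -0.900 0.422
outer loop
vertex 1.335 -3.078 3.54
vertex 1.428 -2.552 4.637
vertex 0.335 -2.887 4.211
endloop
endfacet
facet normal 0.093 -0.694 -0.714
outer loop
vertex 1.396 -2.201 2.695
vertex 1.335 -3.078 3.54
vertex 0.315 -2.67 3.011
endloop
endfacet
facet normal 0.204 0.444 -0.872
outer loop
vertex 1.525 -1.133 3.269
vertex 1.396 -2.201 2.695
vertex 0.432 -1.468 2.843
endloop
endfacet
facet normal 0.291 0.942 0.166
outer loop
vertex 1.545 -1.35 4.469
vertex 1.525 -1.133 3.269
vertex 0.525 -0.942 3.94
endloop
endfacet

endsolid
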